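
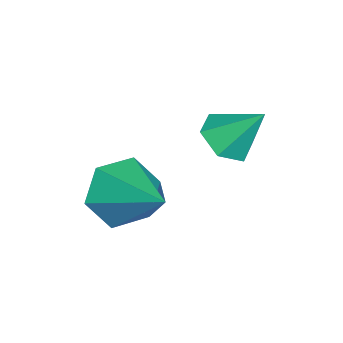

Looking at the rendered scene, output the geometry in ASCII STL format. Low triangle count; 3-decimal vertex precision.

solid 
facet normal -0.093 -0.634 -0.768
outer loop
vertex -2.922 -1.557 0.353
vertex -3.328 -2.073 0.828
vertex -3.729 -1.507 0.409
endloop
endfacet
facet normal 0.043 0.967 -0.250
outer loop
vertex -2.922 -1.557 0.353
vertex -3.729 -1.507 0.409
vertex -3.192 -1.127 1.972
endloop
endfacet
facet normal -0.092 -0.634 -0.768
outer loop
vertex -3.729 -1.507 0.409
vertex -3.328 -2.073 0.828
vertex -4.135 -2.023 0.883
endloop
endfacet
facet normal -0.740 0.667 0.092
outer loop
vertex -3.729 -1.507 0.409
vertex -4.135 -2.023 0.883
vertex -3.192 -1.127 1.972
endloop
endfacet
facet normal -0.092 -0.635 -0.767
outer loop
vertex -4.135 -2.023 0.883
vertex -3.328 -2.073 0.828
vertex -3.734 -2.588 1.303
endloop
endfacet
facet normal -0.743 -0.030 0.669
outer loop
vertex -4.135 -2.023 0.883
vertex -3.734 -2.588 1.303
vertex -3.192 -1.127 1.972
endloop
endfacet
facet normal -0.093 -0.635 -0.767
outer loop
vertex -3.734 -2.588 1.303
vertex -3.328 -2.073 0.828
vertex -2.928 -2.638 1.247
endloop
endfacet
facet normal 0.036 -0.427 0.903
outer loop
vertex -3.734 -2.588 1.303
vertex -2.928 -2.638 1.247
vertex -3.192 -1.127 1.972
endloop
endfacet
facet normal -0.091 -0.634 -0.768
outer loop
vertex -2.928 -2.638 1.247
vertex -3.328 -2.073 0.828
vertex -2.522 -2.122 0.773
endloop
endfacet
facet normal 0.817 -0.127 0.562
outer loop
vertex -2.928 -2.638 1.247
vertex -2.522 -2.122 0.773
vertex -3.192 -1.127 1.972
endloop
endfacet
facet normal -0.091 -0.635 -0.767
outer loop
vertex -2.522 -2.122 0.773
vertex -3.328 -2.073 0.828
vertex -2.922 -1.557 0.353
endloop
endfacet
facet normal 0.821 0.571 -0.015
outer loop
vertex -2.522 -2.122 0.773
vertex -2.922 -1.557 0.353
vertex -3.192 -1.127 1.972
endloop
endfacet
facet normal -0.608 -0.641 -0.468
outer loop
vertex -1.571 -4.501 -1.621
vertex -2.281 -4.396 -0.841
vertex -2.317 -3.75 -1.68
endloop
endfacet
facet normal 0.577 0.524 -0.626
outer loop
vertex -1.571 -4.501 -1.621
vertex -2.317 -3.75 -1.68
vertex -0.979 -3.024 0.161
endloop
endfacet
facet normal -0.608 -0.641 -0.468
outer loop
vertex -2.317 -3.75 -1.68
vertex -2.281 -4.396 -0.841
vertex -3.027 -3.645 -0.9
endloop
endfacet
facet normal -0.151 0.952 -0.266
outer loop
vertex -2.317 -3.75 -1.68
vertex -3.027 -3.645 -0.9
vertex -0.979 -3.024 0.161
endloop
endfacet
facet normal -0.608 -0.641 -0.468
outer loop
vertex -3.027 -3.645 -0.9
vertex -2.281 -4.396 -0.841
vertex -2.991 -4.292 -0.061
endloop
endfacet
facet normal -0.489 0.680 0.546
outer loop
vertex -3.027 -3.645 -0.9
vertex -2.991 -4.292 -0.061
vertex -0.979 -3.024 0.161
endloop
endfacet
facet normal -0.608 -0.641 -0.468
outer loop
vertex -2.991 -4.292 -0.061
vertex -2.281 -4.396 -0.841
vertex -2.245 -5.043 -0.001
endloop
endfacet
facet normal -0.098 -0.018 0.995
outer loop
vertex -2.991 -4.292 -0.061
vertex -2.245 -5.043 -0.001
vertex -0.979 -3.024 0.161
endloop
endfacet
facet normal -0.608 -0.641 -0.468
outer loop
vertex -2.245 -5.043 -0.001
vertex -2.281 -4.396 -0.841
vertex -1.535 -5.147 -0.781
endloop
endfacet
facet normal 0.631 -0.447 0.634
outer loop
vertex -2.245 -5.043 -0.001
vertex -1.535 -5.147 -0.781
vertex -0.979 -3.024 0.161
endloop
endfacet
facet normal -0.608 -0.642 -0.467
outer loop
vertex -1.535 -5.147 -0.781
vertex -2.281 -4.396 -0.841
vertex -1.571 -4.501 -1.621
endloop
endfacet
facet normal 0.969 -0.175 -0.176
outer loop
vertex -1.535 -5.147 -0.781
vertex -1.571 -4.501 -1.621
vertex -0.979 -3.024 0.161
endloop
endfacet

endsolid


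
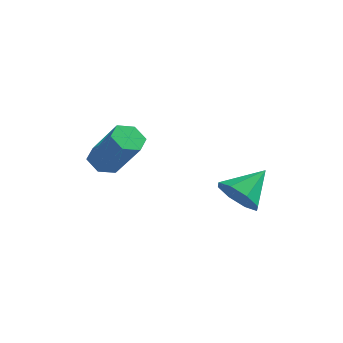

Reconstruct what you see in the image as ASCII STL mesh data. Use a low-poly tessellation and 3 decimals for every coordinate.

solid 
facet normal -0.385 -0.737 -0.556
outer loop
vertex 0.561 -2.266 -0.772
vertex 0.008 -2.383 -0.234
vertex 0.073 -1.937 -0.87
endloop
endfacet
facet normal 0.560 0.698 -0.446
outer loop
vertex 0.561 -2.266 -0.772
vertex 0.073 -1.937 -0.87
vertex 0.512 -1.417 0.494
endloop
endfacet
facet normal -0.384 -0.737 -0.556
outer loop
vertex 0.073 -1.937 -0.87
vertex 0.008 -2.383 -0.234
vertex -0.453 -1.87 -0.596
endloop
endfacet
facet normal -0.057 0.939 -0.339
outer loop
vertex 0.073 -1.937 -0.87
vertex -0.453 -1.87 -0.596
vertex 0.512 -1.417 0.494
endloop
endfacet
facet normal -0.384 -0.737 -0.556
outer loop
vertex -0.453 -1.87 -0.596
vertex 0.008 -2.383 -0.234
vertex -0.709 -2.103 -0.11
endloop
endfacet
facet normal -0.531 0.838 0.122
outer loop
vertex -0.453 -1.87 -0.596
vertex -0.709 -2.103 -0.11
vertex 0.512 -1.417 0.494
endloop
endfacet
facet normal -0.384 -0.738 -0.555
outer loop
vertex -0.709 -2.103 -0.11
vertex 0.008 -2.383 -0.234
vertex -0.544 -2.5 0.304
endloop
endfacet
facet normal -0.587 0.455 0.670
outer loop
vertex -0.709 -2.103 -0.11
vertex -0.544 -2.5 0.304
vertex 0.512 -1.417 0.494
endloop
endfacet
facet normal -0.385 -0.738 -0.555
outer loop
vertex -0.544 -2.5 0.304
vertex 0.008 -2.383 -0.234
vertex -0.056 -2.829 0.403
endloop
endfacet
facet normal -0.190 0.013 0.982
outer loop
vertex -0.544 -2.5 0.304
vertex -0.056 -2.829 0.403
vertex 0.512 -1.417 0.494
endloop
endfacet
facet normal -0.384 -0.738 -0.555
outer loop
vertex -0.056 -2.829 0.403
vertex 0.008 -2.383 -0.234
vertex 0.47 -2.897 0.129
endloop
endfacet
facet normal 0.426 -0.228 0.875
outer loop
vertex -0.056 -2.829 0.403
vertex 0.47 -2.897 0.129
vertex 0.512 -1.417 0.494
endloop
endfacet
facet normal -0.384 -0.737 -0.556
outer loop
vertex 0.47 -2.897 0.129
vertex 0.008 -2.383 -0.234
vertex 0.726 -2.663 -0.358
endloop
endfacet
facet normal 0.902 -0.127 0.413
outer loop
vertex 0.47 -2.897 0.129
vertex 0.726 -2.663 -0.358
vertex 0.512 -1.417 0.494
endloop
endfacet
facet normal -0.384 -0.738 -0.555
outer loop
vertex 0.726 -2.663 -0.358
vertex 0.008 -2.383 -0.234
vertex 0.561 -2.266 -0.772
endloop
endfacet
facet normal 0.957 0.257 -0.135
outer loop
vertex 0.726 -2.663 -0.358
vertex 0.561 -2.266 -0.772
vertex 0.512 -1.417 0.494
endloop
endfacet
facet normal -0.579 0.230 -0.782
outer loop
vertex -3.303 -3.15 0.938
vertex -3.682 -3.542 1.103
vertex -3.726 -3.007 1.293
endloop
endfacet
facet normal 0.339 0.940 0.025
outer loop
vertex -3.303 -3.15 0.938
vertex -3.726 -3.007 1.293
vertex -2.359 -3.525 2.212
endloop
endfacet
facet normal 0.340 0.940 0.025
outer loop
vertex -2.359 -3.525 2.212
vertex -3.726 -3.007 1.293
vertex -2.781 -3.382 2.567
endloop
endfacet
facet normal 0.579 -0.231 0.782
outer loop
vertex -2.359 -3.525 2.212
vertex -2.781 -3.382 2.567
vertex -2.738 -3.918 2.377
endloop
endfacet
facet normal -0.580 0.230 -0.782
outer loop
vertex -3.726 -3.007 1.293
vertex -3.682 -3.542 1.103
vertex -4.104 -3.399 1.458
endloop
endfacet
facet normal -0.472 0.687 0.552
outer loop
vertex -3.726 -3.007 1.293
vertex -4.104 -3.399 1.458
vertex -2.781 -3.382 2.567
endloop
endfacet
facet normal -0.472 0.687 0.552
outer loop
vertex -2.781 -3.382 2.567
vertex -4.104 -3.399 1.458
vertex -3.16 -3.775 2.732
endloop
endfacet
facet normal 0.579 -0.231 0.782
outer loop
vertex -2.781 -3.382 2.567
vertex -3.16 -3.775 2.732
vertex -2.738 -3.918 2.377
endloop
endfacet
facet normal -0.579 0.231 -0.782
outer loop
vertex -4.104 -3.399 1.458
vertex -3.682 -3.542 1.103
vertex -4.061 -3.935 1.268
endloop
endfacet
facet normal -0.812 -0.252 0.527
outer loop
vertex -4.104 -3.399 1.458
vertex -4.061 -3.935 1.268
vertex -3.16 -3.775 2.732
endloop
endfacet
facet normal -0.812 -0.252 0.527
outer loop
vertex -3.16 -3.775 2.732
vertex -4.061 -3.935 1.268
vertex -3.117 -4.31 2.542
endloop
endfacet
facet normal 0.579 -0.231 0.782
outer loop
vertex -3.16 -3.775 2.732
vertex -3.117 -4.31 2.542
vertex -2.738 -3.918 2.377
endloop
endfacet
facet normal -0.579 0.231 -0.782
outer loop
vertex -4.061 -3.935 1.268
vertex -3.682 -3.542 1.103
vertex -3.639 -4.078 0.913
endloop
endfacet
facet normal -0.340 -0.940 -0.025
outer loop
vertex -4.061 -3.935 1.268
vertex -3.639 -4.078 0.913
vertex -3.117 -4.31 2.542
endloop
endfacet
facet normal -0.339 -0.940 -0.025
outer loop
vertex -3.117 -4.31 2.542
vertex -3.639 -4.078 0.913
vertex -2.694 -4.453 2.187
endloop
endfacet
facet normal 0.579 -0.230 0.782
outer loop
vertex -3.117 -4.31 2.542
vertex -2.694 -4.453 2.187
vertex -2.738 -3.918 2.377
endloop
endfacet
facet normal -0.579 0.231 -0.782
outer loop
vertex -3.639 -4.078 0.913
vertex -3.682 -3.542 1.103
vertex -3.26 -3.685 0.748
endloop
endfacet
facet normal 0.472 -0.687 -0.552
outer loop
vertex -3.639 -4.078 0.913
vertex -3.26 -3.685 0.748
vertex -2.694 -4.453 2.187
endloop
endfacet
facet normal 0.472 -0.687 -0.552
outer loop
vertex -2.694 -4.453 2.187
vertex -3.26 -3.685 0.748
vertex -2.316 -4.061 2.022
endloop
endfacet
facet normal 0.580 -0.230 0.782
outer loop
vertex -2.694 -4.453 2.187
vertex -2.316 -4.061 2.022
vertex -2.738 -3.918 2.377
endloop
endfacet
facet normal -0.579 0.231 -0.782
outer loop
vertex -3.26 -3.685 0.748
vertex -3.682 -3.542 1.103
vertex -3.303 -3.15 0.938
endloop
endfacet
facet normal 0.812 0.252 -0.527
outer loop
vertex -3.26 -3.685 0.748
vertex -3.303 -3.15 0.938
vertex -2.316 -4.061 2.022
endloop
endfacet
facet normal 0.812 0.252 -0.527
outer loop
vertex -2.316 -4.061 2.022
vertex -3.303 -3.15 0.938
vertex -2.359 -3.525 2.212
endloop
endfacet
facet normal 0.579 -0.231 0.782
outer loop
vertex -2.316 -4.061 2.022
vertex -2.359 -3.525 2.212
vertex -2.738 -3.918 2.377
endloop
endfacet

endsolid


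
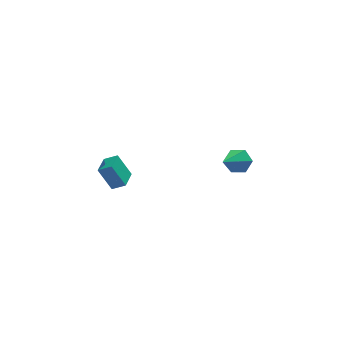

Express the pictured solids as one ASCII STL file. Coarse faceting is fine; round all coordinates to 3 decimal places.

solid 
facet normal 0.585 0.643 -0.495
outer loop
vertex 4.318 0.724 -3.479
vertex 3.899 0.559 -4.188
vertex 3.643 1.18 -3.684
endloop
endfacet
facet normal -0.090 0.295 0.951
outer loop
vertex 4.318 0.724 -3.479
vertex 3.643 1.18 -3.684
vertex 2.701 -0.759 -3.172
endloop
endfacet
facet normal 0.585 0.643 -0.495
outer loop
vertex 3.643 1.18 -3.684
vertex 3.899 0.559 -4.188
vertex 3.224 1.015 -4.393
endloop
endfacet
facet normal -0.798 0.483 0.360
outer loop
vertex 3.643 1.18 -3.684
vertex 3.224 1.015 -4.393
vertex 2.701 -0.759 -3.172
endloop
endfacet
facet normal 0.584 0.642 -0.496
outer loop
vertex 3.224 1.015 -4.393
vertex 3.899 0.559 -4.188
vertex 3.48 0.393 -4.897
endloop
endfacet
facet normal -0.904 -0.027 -0.426
outer loop
vertex 3.224 1.015 -4.393
vertex 3.48 0.393 -4.897
vertex 2.701 -0.759 -3.172
endloop
endfacet
facet normal 0.585 0.642 -0.496
outer loop
vertex 3.48 0.393 -4.897
vertex 3.899 0.559 -4.188
vertex 4.155 -0.063 -4.691
endloop
endfacet
facet normal -0.301 -0.725 -0.620
outer loop
vertex 3.48 0.393 -4.897
vertex 4.155 -0.063 -4.691
vertex 2.701 -0.759 -3.172
endloop
endfacet
facet normal 0.585 0.642 -0.496
outer loop
vertex 4.155 -0.063 -4.691
vertex 3.899 0.559 -4.188
vertex 4.574 0.103 -3.982
endloop
endfacet
facet normal 0.408 -0.913 -0.028
outer loop
vertex 4.155 -0.063 -4.691
vertex 4.574 0.103 -3.982
vertex 2.701 -0.759 -3.172
endloop
endfacet
facet normal 0.585 0.642 -0.495
outer loop
vertex 4.574 0.103 -3.982
vertex 3.899 0.559 -4.188
vertex 4.318 0.724 -3.479
endloop
endfacet
facet normal 0.513 -0.403 0.758
outer loop
vertex 4.574 0.103 -3.982
vertex 4.318 0.724 -3.479
vertex 2.701 -0.759 -3.172
endloop
endfacet
facet normal -0.794 0.378 -0.476
outer loop
vertex -4.173 -2.013 -1.853
vertex -3.636 -0.884 -1.853
vertex -3.524 -2.322 -3.182
endloop
endfacet
facet normal -0.430 -0.903 0.000
outer loop
vertex -2.864 -2.636 -2.787
vertex -4.173 -2.013 -1.853
vertex -3.524 -2.322 -3.182
endloop
endfacet
facet normal -0.794 0.378 -0.476
outer loop
vertex -3.524 -2.322 -3.182
vertex -3.636 -0.884 -1.853
vertex -2.987 -1.193 -3.182
endloop
endfacet
facet normal 0.429 -0.204 -0.880
outer loop
vertex -2.987 -1.193 -3.182
vertex -2.864 -2.636 -2.787
vertex -3.524 -2.322 -3.182
endloop
endfacet
facet normal -0.429 0.204 0.880
outer loop
vertex -4.173 -2.013 -1.853
vertex -2.976 -1.198 -1.458
vertex -3.636 -0.884 -1.853
endloop
endfacet
facet normal -0.430 -0.903 0.000
outer loop
vertex -3.513 -2.327 -1.458
vertex -4.173 -2.013 -1.853
vertex -2.864 -2.636 -2.787
endloop
endfacet
facet normal -0.429 0.204 0.880
outer loop
vertex -3.513 -2.327 -1.458
vertex -2.976 -1.198 -1.458
vertex -4.173 -2.013 -1.853
endloop
endfacet
facet normal 0.430 0.903 -0.000
outer loop
vertex -3.636 -0.884 -1.853
vertex -2.976 -1.198 -1.458
vertex -2.987 -1.193 -3.182
endloop
endfacet
facet normal 0.429 -0.204 -0.880
outer loop
vertex -2.327 -1.507 -2.787
vertex -2.864 -2.636 -2.787
vertex -2.987 -1.193 -3.182
endloop
endfacet
facet normal 0.430 0.903 -0.000
outer loop
vertex -2.987 -1.193 -3.182
vertex -2.976 -1.198 -1.458
vertex -2.327 -1.507 -2.787
endloop
endfacet
facet normal 0.794 -0.378 0.476
outer loop
vertex -2.327 -1.507 -2.787
vertex -3.513 -2.327 -1.458
vertex -2.864 -2.636 -2.787
endloop
endfacet
facet normal 0.794 -0.378 0.476
outer loop
vertex -2.976 -1.198 -1.458
vertex -3.513 -2.327 -1.458
vertex -2.327 -1.507 -2.787
endloop
endfacet

endsolid


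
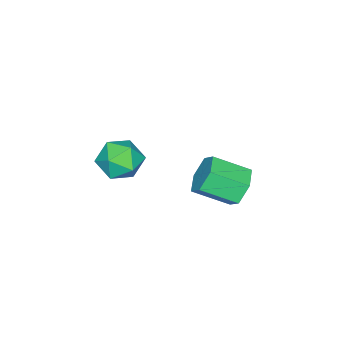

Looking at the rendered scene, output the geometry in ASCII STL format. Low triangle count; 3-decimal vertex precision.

solid 
facet normal -0.622 0.553 -0.554
outer loop
vertex 3.556 -1.232 -1.631
vertex 2.778 -1.862 -1.386
vertex 2.982 -1.042 -0.796
endloop
endfacet
facet normal -0.096 0.954 -0.283
outer loop
vertex 3.556 -1.232 -1.631
vertex 2.982 -1.042 -0.796
vertex 4.006 -0.927 -0.755
endloop
endfacet
facet normal 0.525 0.683 -0.508
outer loop
vertex 3.556 -1.232 -1.631
vertex 4.006 -0.927 -0.755
vertex 4.433 -1.675 -1.32
endloop
endfacet
facet normal 0.383 0.116 -0.916
outer loop
vertex 3.556 -1.232 -1.631
vertex 4.433 -1.675 -1.32
vertex 3.675 -2.253 -1.71
endloop
endfacet
facet normal -0.326 0.035 -0.945
outer loop
vertex 3.556 -1.232 -1.631
vertex 3.675 -2.253 -1.71
vertex 2.778 -1.862 -1.386
endloop
endfacet
facet normal -0.118 0.896 0.427
outer loop
vertex 4.006 -0.927 -0.755
vertex 2.982 -1.042 -0.796
vertex 3.505 -1.367 0.03
endloop
endfacet
facet normal -0.969 0.248 -0.009
outer loop
vertex 2.982 -1.042 -0.796
vertex 2.778 -1.862 -1.386
vertex 2.747 -1.945 -0.36
endloop
endfacet
facet normal -0.489 -0.590 -0.643
outer loop
vertex 2.778 -1.862 -1.386
vertex 3.675 -2.253 -1.71
vertex 3.174 -2.693 -0.925
endloop
endfacet
facet normal 0.658 -0.459 -0.597
outer loop
vertex 3.675 -2.253 -1.71
vertex 4.433 -1.675 -1.32
vertex 4.198 -2.578 -0.884
endloop
endfacet
facet normal 0.887 0.458 0.064
outer loop
vertex 4.433 -1.675 -1.32
vertex 4.006 -0.927 -0.755
vertex 4.402 -1.758 -0.294
endloop
endfacet
facet normal -0.383 -0.116 0.916
outer loop
vertex 3.624 -2.388 -0.049
vertex 3.505 -1.367 0.03
vertex 2.747 -1.945 -0.36
endloop
endfacet
facet normal -0.525 -0.683 0.508
outer loop
vertex 3.624 -2.388 -0.049
vertex 2.747 -1.945 -0.36
vertex 3.174 -2.693 -0.925
endloop
endfacet
facet normal 0.096 -0.954 0.283
outer loop
vertex 3.624 -2.388 -0.049
vertex 3.174 -2.693 -0.925
vertex 4.198 -2.578 -0.884
endloop
endfacet
facet normal 0.622 -0.553 0.554
outer loop
vertex 3.624 -2.388 -0.049
vertex 4.198 -2.578 -0.884
vertex 4.402 -1.758 -0.294
endloop
endfacet
facet normal 0.326 -0.035 0.945
outer loop
vertex 3.624 -2.388 -0.049
vertex 4.402 -1.758 -0.294
vertex 3.505 -1.367 0.03
endloop
endfacet
facet normal -0.658 0.459 0.597
outer loop
vertex 2.747 -1.945 -0.36
vertex 3.505 -1.367 0.03
vertex 2.982 -1.042 -0.796
endloop
endfacet
facet normal -0.887 -0.458 -0.064
outer loop
vertex 3.174 -2.693 -0.925
vertex 2.747 -1.945 -0.36
vertex 2.778 -1.862 -1.386
endloop
endfacet
facet normal 0.118 -0.896 -0.427
outer loop
vertex 4.198 -2.578 -0.884
vertex 3.174 -2.693 -0.925
vertex 3.675 -2.253 -1.71
endloop
endfacet
facet normal 0.969 -0.248 0.009
outer loop
vertex 4.402 -1.758 -0.294
vertex 4.198 -2.578 -0.884
vertex 4.433 -1.675 -1.32
endloop
endfacet
facet normal 0.489 0.590 0.643
outer loop
vertex 3.505 -1.367 0.03
vertex 4.402 -1.758 -0.294
vertex 4.006 -0.927 -0.755
endloop
endfacet
facet normal -0.467 0.758 -0.455
outer loop
vertex 3.135 2.865 -1.53
vertex 2.66 3.028 -0.771
vertex 3.46 3.441 -0.904
endloop
endfacet
facet normal 0.809 0.158 -0.566
outer loop
vertex 3.135 2.865 -1.53
vertex 3.46 3.441 -0.904
vertex 3.896 1.629 -0.788
endloop
endfacet
facet normal 0.810 0.159 -0.565
outer loop
vertex 3.896 1.629 -0.788
vertex 3.46 3.441 -0.904
vertex 4.22 2.204 -0.162
endloop
endfacet
facet normal 0.466 -0.758 0.455
outer loop
vertex 3.896 1.629 -0.788
vertex 4.22 2.204 -0.162
vertex 3.42 1.792 -0.029
endloop
endfacet
facet normal -0.467 0.759 -0.454
outer loop
vertex 3.46 3.441 -0.904
vertex 2.66 3.028 -0.771
vertex 2.985 3.603 -0.145
endloop
endfacet
facet normal 0.714 0.626 0.313
outer loop
vertex 3.46 3.441 -0.904
vertex 2.985 3.603 -0.145
vertex 4.22 2.204 -0.162
endloop
endfacet
facet normal 0.714 0.627 0.312
outer loop
vertex 4.22 2.204 -0.162
vertex 2.985 3.603 -0.145
vertex 3.745 2.367 0.597
endloop
endfacet
facet normal 0.466 -0.759 0.455
outer loop
vertex 4.22 2.204 -0.162
vertex 3.745 2.367 0.597
vertex 3.42 1.792 -0.029
endloop
endfacet
facet normal -0.466 0.759 -0.455
outer loop
vertex 2.985 3.603 -0.145
vertex 2.66 3.028 -0.771
vertex 2.184 3.191 -0.012
endloop
endfacet
facet normal -0.095 0.469 0.878
outer loop
vertex 2.985 3.603 -0.145
vertex 2.184 3.191 -0.012
vertex 3.745 2.367 0.597
endloop
endfacet
facet normal -0.095 0.469 0.878
outer loop
vertex 3.745 2.367 0.597
vertex 2.184 3.191 -0.012
vertex 2.945 1.955 0.73
endloop
endfacet
facet normal 0.466 -0.759 0.455
outer loop
vertex 3.745 2.367 0.597
vertex 2.945 1.955 0.73
vertex 3.42 1.792 -0.029
endloop
endfacet
facet normal -0.466 0.758 -0.455
outer loop
vertex 2.184 3.191 -0.012
vertex 2.66 3.028 -0.771
vertex 1.86 2.616 -0.638
endloop
endfacet
facet normal -0.809 -0.159 0.565
outer loop
vertex 2.184 3.191 -0.012
vertex 1.86 2.616 -0.638
vertex 2.945 1.955 0.73
endloop
endfacet
facet normal -0.809 -0.158 0.566
outer loop
vertex 2.945 1.955 0.73
vertex 1.86 2.616 -0.638
vertex 2.62 1.379 0.104
endloop
endfacet
facet normal 0.467 -0.758 0.455
outer loop
vertex 2.945 1.955 0.73
vertex 2.62 1.379 0.104
vertex 3.42 1.792 -0.029
endloop
endfacet
facet normal -0.466 0.759 -0.455
outer loop
vertex 1.86 2.616 -0.638
vertex 2.66 3.028 -0.771
vertex 2.335 2.453 -1.397
endloop
endfacet
facet normal -0.714 -0.626 -0.312
outer loop
vertex 1.86 2.616 -0.638
vertex 2.335 2.453 -1.397
vertex 2.62 1.379 0.104
endloop
endfacet
facet normal -0.714 -0.627 -0.313
outer loop
vertex 2.62 1.379 0.104
vertex 2.335 2.453 -1.397
vertex 3.095 1.217 -0.655
endloop
endfacet
facet normal 0.467 -0.759 0.454
outer loop
vertex 2.62 1.379 0.104
vertex 3.095 1.217 -0.655
vertex 3.42 1.792 -0.029
endloop
endfacet
facet normal -0.466 0.759 -0.455
outer loop
vertex 2.335 2.453 -1.397
vertex 2.66 3.028 -0.771
vertex 3.135 2.865 -1.53
endloop
endfacet
facet normal 0.095 -0.469 -0.878
outer loop
vertex 2.335 2.453 -1.397
vertex 3.135 2.865 -1.53
vertex 3.095 1.217 -0.655
endloop
endfacet
facet normal 0.095 -0.469 -0.878
outer loop
vertex 3.095 1.217 -0.655
vertex 3.135 2.865 -1.53
vertex 3.896 1.629 -0.788
endloop
endfacet
facet normal 0.466 -0.759 0.455
outer loop
vertex 3.095 1.217 -0.655
vertex 3.896 1.629 -0.788
vertex 3.42 1.792 -0.029
endloop
endfacet

endsolid


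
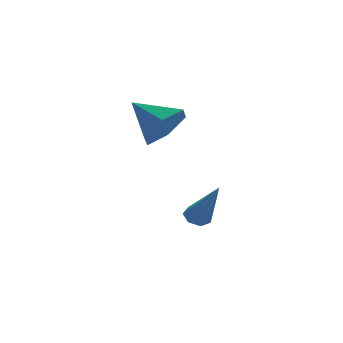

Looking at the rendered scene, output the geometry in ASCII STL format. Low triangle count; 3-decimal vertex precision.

solid 
facet normal -0.086 0.565 -0.820
outer loop
vertex 0.181 -3.411 -3.771
vertex -0.162 -3.096 -3.518
vertex 0.365 -3.055 -3.545
endloop
endfacet
facet normal 0.909 -0.402 -0.107
outer loop
vertex 0.181 -3.411 -3.771
vertex 0.365 -3.055 -3.545
vertex 0.022 -4.304 -1.762
endloop
endfacet
facet normal -0.086 0.565 -0.821
outer loop
vertex 0.365 -3.055 -3.545
vertex -0.162 -3.096 -3.518
vertex 0.152 -2.73 -3.299
endloop
endfacet
facet normal 0.880 0.293 0.375
outer loop
vertex 0.365 -3.055 -3.545
vertex 0.152 -2.73 -3.299
vertex 0.022 -4.304 -1.762
endloop
endfacet
facet normal -0.085 0.564 -0.821
outer loop
vertex 0.152 -2.73 -3.299
vertex -0.162 -3.096 -3.518
vertex -0.298 -2.68 -3.218
endloop
endfacet
facet normal 0.203 0.676 0.709
outer loop
vertex 0.152 -2.73 -3.299
vertex -0.298 -2.68 -3.218
vertex 0.022 -4.304 -1.762
endloop
endfacet
facet normal -0.086 0.564 -0.821
outer loop
vertex -0.298 -2.68 -3.218
vertex -0.162 -3.096 -3.518
vertex -0.646 -2.944 -3.363
endloop
endfacet
facet normal -0.614 0.456 0.644
outer loop
vertex -0.298 -2.68 -3.218
vertex -0.646 -2.944 -3.363
vertex 0.022 -4.304 -1.762
endloop
endfacet
facet normal -0.085 0.565 -0.821
outer loop
vertex -0.646 -2.944 -3.363
vertex -0.162 -3.096 -3.518
vertex -0.63 -3.322 -3.625
endloop
endfacet
facet normal -0.953 -0.199 0.229
outer loop
vertex -0.646 -2.944 -3.363
vertex -0.63 -3.322 -3.625
vertex 0.022 -4.304 -1.762
endloop
endfacet
facet normal -0.085 0.564 -0.821
outer loop
vertex -0.63 -3.322 -3.625
vertex -0.162 -3.096 -3.518
vertex -0.262 -3.53 -3.806
endloop
endfacet
facet normal -0.561 -0.797 -0.224
outer loop
vertex -0.63 -3.322 -3.625
vertex -0.262 -3.53 -3.806
vertex 0.022 -4.304 -1.762
endloop
endfacet
facet normal -0.087 0.565 -0.821
outer loop
vertex -0.262 -3.53 -3.806
vertex -0.162 -3.096 -3.518
vertex 0.181 -3.411 -3.771
endloop
endfacet
facet normal 0.268 -0.888 -0.374
outer loop
vertex -0.262 -3.53 -3.806
vertex 0.181 -3.411 -3.771
vertex 0.022 -4.304 -1.762
endloop
endfacet
facet normal 0.401 -0.742 -0.538
outer loop
vertex -1.009 -3.684 1.779
vertex -1.503 -3.344 0.941
vertex -0.56 -2.993 1.161
endloop
endfacet
facet normal 0.514 0.361 0.778
outer loop
vertex -1.009 -3.684 1.779
vertex -0.56 -2.993 1.161
vertex -2.157 -2.136 1.819
endloop
endfacet
facet normal 0.401 -0.741 -0.538
outer loop
vertex -0.56 -2.993 1.161
vertex -1.503 -3.344 0.941
vertex -1.054 -2.653 0.324
endloop
endfacet
facet normal 0.492 0.868 0.063
outer loop
vertex -0.56 -2.993 1.161
vertex -1.054 -2.653 0.324
vertex -2.157 -2.136 1.819
endloop
endfacet
facet normal 0.401 -0.741 -0.538
outer loop
vertex -1.054 -2.653 0.324
vertex -1.503 -3.344 0.941
vertex -1.997 -3.004 0.104
endloop
endfacet
facet normal -0.215 0.863 -0.457
outer loop
vertex -1.054 -2.653 0.324
vertex -1.997 -3.004 0.104
vertex -2.157 -2.136 1.819
endloop
endfacet
facet normal 0.401 -0.742 -0.538
outer loop
vertex -1.997 -3.004 0.104
vertex -1.503 -3.344 0.941
vertex -2.446 -3.695 0.722
endloop
endfacet
facet normal -0.899 0.351 -0.261
outer loop
vertex -1.997 -3.004 0.104
vertex -2.446 -3.695 0.722
vertex -2.157 -2.136 1.819
endloop
endfacet
facet normal 0.401 -0.742 -0.538
outer loop
vertex -2.446 -3.695 0.722
vertex -1.503 -3.344 0.941
vertex -1.952 -4.035 1.559
endloop
endfacet
facet normal -0.877 -0.157 0.454
outer loop
vertex -2.446 -3.695 0.722
vertex -1.952 -4.035 1.559
vertex -2.157 -2.136 1.819
endloop
endfacet
facet normal 0.401 -0.742 -0.538
outer loop
vertex -1.952 -4.035 1.559
vertex -1.503 -3.344 0.941
vertex -1.009 -3.684 1.779
endloop
endfacet
facet normal -0.171 -0.152 0.974
outer loop
vertex -1.952 -4.035 1.559
vertex -1.009 -3.684 1.779
vertex -2.157 -2.136 1.819
endloop
endfacet

endsolid


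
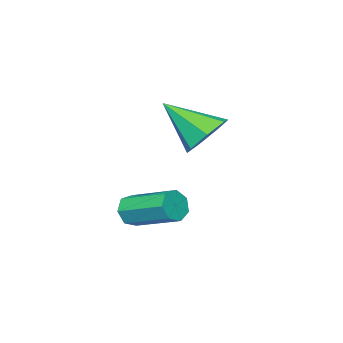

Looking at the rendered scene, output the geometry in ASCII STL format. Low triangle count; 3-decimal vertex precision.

solid 
facet normal -0.285 0.722 -0.631
outer loop
vertex -0.453 -0.748 1.274
vertex -0.935 -0.302 2.002
vertex -0.004 -0.18 1.721
endloop
endfacet
facet normal 0.847 -0.460 -0.267
outer loop
vertex -0.453 -0.748 1.274
vertex -0.004 -0.18 1.721
vertex -0.365 -1.738 3.258
endloop
endfacet
facet normal -0.285 0.721 -0.631
outer loop
vertex -0.004 -0.18 1.721
vertex -0.935 -0.302 2.002
vertex -0.256 0.296 2.379
endloop
endfacet
facet normal 0.949 0.081 0.305
outer loop
vertex -0.004 -0.18 1.721
vertex -0.256 0.296 2.379
vertex -0.365 -1.738 3.258
endloop
endfacet
facet normal -0.285 0.722 -0.631
outer loop
vertex -0.256 0.296 2.379
vertex -0.935 -0.302 2.002
vertex -1.019 0.321 2.753
endloop
endfacet
facet normal 0.423 0.340 0.840
outer loop
vertex -0.256 0.296 2.379
vertex -1.019 0.321 2.753
vertex -0.365 -1.738 3.258
endloop
endfacet
facet normal -0.286 0.722 -0.631
outer loop
vertex -1.019 0.321 2.753
vertex -0.935 -0.302 2.002
vertex -1.719 -0.123 2.562
endloop
endfacet
facet normal -0.333 0.123 0.935
outer loop
vertex -1.019 0.321 2.753
vertex -1.719 -0.123 2.562
vertex -0.365 -1.738 3.258
endloop
endfacet
facet normal -0.287 0.720 -0.632
outer loop
vertex -1.719 -0.123 2.562
vertex -0.935 -0.302 2.002
vertex -1.828 -0.703 1.95
endloop
endfacet
facet normal -0.752 -0.407 0.519
outer loop
vertex -1.719 -0.123 2.562
vertex -1.828 -0.703 1.95
vertex -0.365 -1.738 3.258
endloop
endfacet
facet normal -0.287 0.721 -0.631
outer loop
vertex -1.828 -0.703 1.95
vertex -0.935 -0.302 2.002
vertex -1.264 -0.981 1.376
endloop
endfacet
facet normal -0.517 -0.851 -0.095
outer loop
vertex -1.828 -0.703 1.95
vertex -1.264 -0.981 1.376
vertex -0.365 -1.738 3.258
endloop
endfacet
facet normal -0.286 0.721 -0.631
outer loop
vertex -1.264 -0.981 1.376
vertex -0.935 -0.302 2.002
vertex -0.453 -0.748 1.274
endloop
endfacet
facet normal 0.195 -0.874 -0.445
outer loop
vertex -1.264 -0.981 1.376
vertex -0.453 -0.748 1.274
vertex -0.365 -1.738 3.258
endloop
endfacet
facet normal 0.093 -0.931 -0.352
outer loop
vertex 0.663 -2.644 -0.975
vertex 0.382 -2.458 -1.542
vertex 1.022 -2.455 -1.38
endloop
endfacet
facet normal 0.774 -0.153 0.614
outer loop
vertex 0.663 -2.644 -0.975
vertex 1.022 -2.455 -1.38
vertex 0.479 -0.827 -0.29
endloop
endfacet
facet normal 0.774 -0.153 0.614
outer loop
vertex 0.479 -0.827 -0.29
vertex 1.022 -2.455 -1.38
vertex 0.838 -0.638 -0.695
endloop
endfacet
facet normal -0.095 0.932 0.351
outer loop
vertex 0.479 -0.827 -0.29
vertex 0.838 -0.638 -0.695
vertex 0.198 -0.642 -0.858
endloop
endfacet
facet normal 0.094 -0.931 -0.352
outer loop
vertex 1.022 -2.455 -1.38
vertex 0.382 -2.458 -1.542
vertex 0.898 -2.268 -1.907
endloop
endfacet
facet normal 0.972 0.163 -0.171
outer loop
vertex 1.022 -2.455 -1.38
vertex 0.898 -2.268 -1.907
vertex 0.838 -0.638 -0.695
endloop
endfacet
facet normal 0.972 0.163 -0.171
outer loop
vertex 0.838 -0.638 -0.695
vertex 0.898 -2.268 -1.907
vertex 0.714 -0.452 -1.222
endloop
endfacet
facet normal -0.095 0.931 0.351
outer loop
vertex 0.838 -0.638 -0.695
vertex 0.714 -0.452 -1.222
vertex 0.198 -0.642 -0.858
endloop
endfacet
facet normal 0.095 -0.932 -0.351
outer loop
vertex 0.898 -2.268 -1.907
vertex 0.382 -2.458 -1.542
vertex 0.386 -2.225 -2.16
endloop
endfacet
facet normal 0.438 0.356 -0.826
outer loop
vertex 0.898 -2.268 -1.907
vertex 0.386 -2.225 -2.16
vertex 0.714 -0.452 -1.222
endloop
endfacet
facet normal 0.438 0.356 -0.826
outer loop
vertex 0.714 -0.452 -1.222
vertex 0.386 -2.225 -2.16
vertex 0.202 -0.409 -1.475
endloop
endfacet
facet normal -0.095 0.931 0.351
outer loop
vertex 0.714 -0.452 -1.222
vertex 0.202 -0.409 -1.475
vertex 0.198 -0.642 -0.858
endloop
endfacet
facet normal 0.094 -0.932 -0.351
outer loop
vertex 0.386 -2.225 -2.16
vertex 0.382 -2.458 -1.542
vertex -0.129 -2.357 -1.948
endloop
endfacet
facet normal -0.426 0.281 -0.860
outer loop
vertex 0.386 -2.225 -2.16
vertex -0.129 -2.357 -1.948
vertex 0.202 -0.409 -1.475
endloop
endfacet
facet normal -0.426 0.281 -0.860
outer loop
vertex 0.202 -0.409 -1.475
vertex -0.129 -2.357 -1.948
vertex -0.313 -0.541 -1.263
endloop
endfacet
facet normal -0.094 0.932 0.351
outer loop
vertex 0.202 -0.409 -1.475
vertex -0.313 -0.541 -1.263
vertex 0.198 -0.642 -0.858
endloop
endfacet
facet normal 0.094 -0.932 -0.350
outer loop
vertex -0.129 -2.357 -1.948
vertex 0.382 -2.458 -1.542
vertex -0.259 -2.565 -1.43
endloop
endfacet
facet normal -0.969 -0.006 -0.246
outer loop
vertex -0.129 -2.357 -1.948
vertex -0.259 -2.565 -1.43
vertex -0.313 -0.541 -1.263
endloop
endfacet
facet normal -0.969 -0.005 -0.247
outer loop
vertex -0.313 -0.541 -1.263
vertex -0.259 -2.565 -1.43
vertex -0.444 -0.749 -0.745
endloop
endfacet
facet normal -0.094 0.932 0.351
outer loop
vertex -0.313 -0.541 -1.263
vertex -0.444 -0.749 -0.745
vertex 0.198 -0.642 -0.858
endloop
endfacet
facet normal 0.094 -0.931 -0.352
outer loop
vertex -0.259 -2.565 -1.43
vertex 0.382 -2.458 -1.542
vertex 0.093 -2.693 -0.997
endloop
endfacet
facet normal -0.783 -0.288 0.551
outer loop
vertex -0.259 -2.565 -1.43
vertex 0.093 -2.693 -0.997
vertex -0.444 -0.749 -0.745
endloop
endfacet
facet normal -0.782 -0.288 0.553
outer loop
vertex -0.444 -0.749 -0.745
vertex 0.093 -2.693 -0.997
vertex -0.091 -0.877 -0.313
endloop
endfacet
facet normal -0.093 0.931 0.352
outer loop
vertex -0.444 -0.749 -0.745
vertex -0.091 -0.877 -0.313
vertex 0.198 -0.642 -0.858
endloop
endfacet
facet normal 0.094 -0.931 -0.352
outer loop
vertex 0.093 -2.693 -0.997
vertex 0.382 -2.458 -1.542
vertex 0.663 -2.644 -0.975
endloop
endfacet
facet normal -0.006 -0.353 0.936
outer loop
vertex 0.093 -2.693 -0.997
vertex 0.663 -2.644 -0.975
vertex -0.091 -0.877 -0.313
endloop
endfacet
facet normal -0.007 -0.353 0.935
outer loop
vertex -0.091 -0.877 -0.313
vertex 0.663 -2.644 -0.975
vertex 0.479 -0.827 -0.29
endloop
endfacet
facet normal -0.096 0.932 0.351
outer loop
vertex -0.091 -0.877 -0.313
vertex 0.479 -0.827 -0.29
vertex 0.198 -0.642 -0.858
endloop
endfacet

endsolid


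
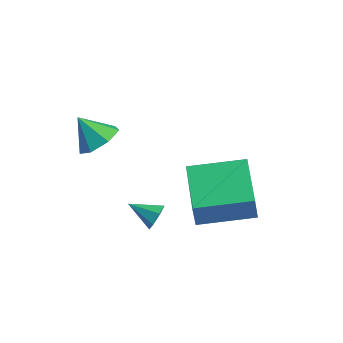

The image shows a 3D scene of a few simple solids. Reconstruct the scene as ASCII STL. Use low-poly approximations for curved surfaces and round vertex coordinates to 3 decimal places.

solid 
facet normal -0.561 -0.819 -0.120
outer loop
vertex 3.34 0.299 1.733
vertex 1.76 1.344 1.98
vertex 3.298 0.475 0.729
endloop
endfacet
facet normal 0.827 -0.547 -0.130
outer loop
vertex 4.38 2.056 0.96
vertex 3.34 0.299 1.733
vertex 3.298 0.475 0.729
endloop
endfacet
facet normal -0.560 -0.820 -0.119
outer loop
vertex 3.298 0.475 0.729
vertex 1.76 1.344 1.98
vertex 1.718 1.519 0.976
endloop
endfacet
facet normal -0.041 0.172 -0.984
outer loop
vertex 1.718 1.519 0.976
vertex 4.38 2.056 0.96
vertex 3.298 0.475 0.729
endloop
endfacet
facet normal 0.040 -0.172 0.984
outer loop
vertex 3.34 0.299 1.733
vertex 2.842 2.925 2.211
vertex 1.76 1.344 1.98
endloop
endfacet
facet normal 0.827 -0.547 -0.130
outer loop
vertex 4.422 1.881 1.964
vertex 3.34 0.299 1.733
vertex 4.38 2.056 0.96
endloop
endfacet
facet normal 0.041 -0.171 0.984
outer loop
vertex 4.422 1.881 1.964
vertex 2.842 2.925 2.211
vertex 3.34 0.299 1.733
endloop
endfacet
facet normal -0.827 0.547 0.130
outer loop
vertex 1.76 1.344 1.98
vertex 2.842 2.925 2.211
vertex 1.718 1.519 0.976
endloop
endfacet
facet normal -0.040 0.171 -0.984
outer loop
vertex 2.8 3.101 1.207
vertex 4.38 2.056 0.96
vertex 1.718 1.519 0.976
endloop
endfacet
facet normal -0.827 0.547 0.130
outer loop
vertex 1.718 1.519 0.976
vertex 2.842 2.925 2.211
vertex 2.8 3.101 1.207
endloop
endfacet
facet normal 0.561 0.819 0.119
outer loop
vertex 2.8 3.101 1.207
vertex 4.422 1.881 1.964
vertex 4.38 2.056 0.96
endloop
endfacet
facet normal 0.560 0.820 0.120
outer loop
vertex 2.842 2.925 2.211
vertex 4.422 1.881 1.964
vertex 2.8 3.101 1.207
endloop
endfacet
facet normal 0.778 0.501 -0.378
outer loop
vertex 2.75 -0.489 1.49
vertex 2.493 -0.407 1.07
vertex 2.513 -0.126 1.483
endloop
endfacet
facet normal -0.036 -0.005 0.999
outer loop
vertex 2.75 -0.489 1.49
vertex 2.513 -0.126 1.483
vertex 1.707 -0.913 1.45
endloop
endfacet
facet normal 0.778 0.501 -0.379
outer loop
vertex 2.513 -0.126 1.483
vertex 2.493 -0.407 1.07
vertex 2.26 0.026 1.164
endloop
endfacet
facet normal -0.533 0.518 0.669
outer loop
vertex 2.513 -0.126 1.483
vertex 2.26 0.026 1.164
vertex 1.707 -0.913 1.45
endloop
endfacet
facet normal 0.779 0.501 -0.377
outer loop
vertex 2.26 0.026 1.164
vertex 2.493 -0.407 1.07
vertex 2.183 -0.148 0.774
endloop
endfacet
facet normal -0.867 0.496 -0.050
outer loop
vertex 2.26 0.026 1.164
vertex 2.183 -0.148 0.774
vertex 1.707 -0.913 1.45
endloop
endfacet
facet normal 0.779 0.501 -0.377
outer loop
vertex 2.183 -0.148 0.774
vertex 2.493 -0.407 1.07
vertex 2.339 -0.516 0.607
endloop
endfacet
facet normal -0.787 -0.054 -0.615
outer loop
vertex 2.183 -0.148 0.774
vertex 2.339 -0.516 0.607
vertex 1.707 -0.913 1.45
endloop
endfacet
facet normal 0.778 0.503 -0.377
outer loop
vertex 2.339 -0.516 0.607
vertex 2.493 -0.407 1.07
vertex 2.611 -0.802 0.787
endloop
endfacet
facet normal -0.354 -0.716 -0.602
outer loop
vertex 2.339 -0.516 0.607
vertex 2.611 -0.802 0.787
vertex 1.707 -0.913 1.45
endloop
endfacet
facet normal 0.778 0.502 -0.377
outer loop
vertex 2.611 -0.802 0.787
vertex 2.493 -0.407 1.07
vertex 2.794 -0.79 1.181
endloop
endfacet
facet normal 0.108 -0.994 -0.020
outer loop
vertex 2.611 -0.802 0.787
vertex 2.794 -0.79 1.181
vertex 1.707 -0.913 1.45
endloop
endfacet
facet normal 0.778 0.502 -0.378
outer loop
vertex 2.794 -0.79 1.181
vertex 2.493 -0.407 1.07
vertex 2.75 -0.489 1.49
endloop
endfacet
facet normal 0.248 -0.676 0.694
outer loop
vertex 2.794 -0.79 1.181
vertex 2.75 -0.489 1.49
vertex 1.707 -0.913 1.45
endloop
endfacet
facet normal 0.609 0.273 -0.745
outer loop
vertex 0.255 -0.105 3.603
vertex -0.096 -0.616 3.129
vertex -0.275 0.132 3.257
endloop
endfacet
facet normal -0.218 0.617 0.756
outer loop
vertex 0.255 -0.105 3.603
vertex -0.275 0.132 3.257
vertex -0.784 -0.924 3.971
endloop
endfacet
facet normal 0.609 0.273 -0.745
outer loop
vertex -0.275 0.132 3.257
vertex -0.096 -0.616 3.129
vertex -0.671 -0.193 2.814
endloop
endfacet
facet normal -0.777 0.564 0.280
outer loop
vertex -0.275 0.132 3.257
vertex -0.671 -0.193 2.814
vertex -0.784 -0.924 3.971
endloop
endfacet
facet normal 0.609 0.272 -0.745
outer loop
vertex -0.671 -0.193 2.814
vertex -0.096 -0.616 3.129
vertex -0.634 -0.837 2.609
endloop
endfacet
facet normal -0.994 -0.022 -0.111
outer loop
vertex -0.671 -0.193 2.814
vertex -0.634 -0.837 2.609
vertex -0.784 -0.924 3.971
endloop
endfacet
facet normal 0.608 0.274 -0.745
outer loop
vertex -0.634 -0.837 2.609
vertex -0.096 -0.616 3.129
vertex -0.191 -1.314 2.795
endloop
endfacet
facet normal -0.703 -0.701 -0.122
outer loop
vertex -0.634 -0.837 2.609
vertex -0.191 -1.314 2.795
vertex -0.784 -0.924 3.971
endloop
endfacet
facet normal 0.609 0.273 -0.745
outer loop
vertex -0.191 -1.314 2.795
vertex -0.096 -0.616 3.129
vertex 0.323 -1.266 3.233
endloop
endfacet
facet normal -0.127 -0.959 0.254
outer loop
vertex -0.191 -1.314 2.795
vertex 0.323 -1.266 3.233
vertex -0.784 -0.924 3.971
endloop
endfacet
facet normal 0.609 0.273 -0.745
outer loop
vertex 0.323 -1.266 3.233
vertex -0.096 -0.616 3.129
vertex 0.521 -0.728 3.592
endloop
endfacet
facet normal 0.305 -0.604 0.737
outer loop
vertex 0.323 -1.266 3.233
vertex 0.521 -0.728 3.592
vertex -0.784 -0.924 3.971
endloop
endfacet
facet normal 0.609 0.273 -0.745
outer loop
vertex 0.521 -0.728 3.592
vertex -0.096 -0.616 3.129
vertex 0.255 -0.105 3.603
endloop
endfacet
facet normal 0.264 0.096 0.960
outer loop
vertex 0.521 -0.728 3.592
vertex 0.255 -0.105 3.603
vertex -0.784 -0.924 3.971
endloop
endfacet

endsolid


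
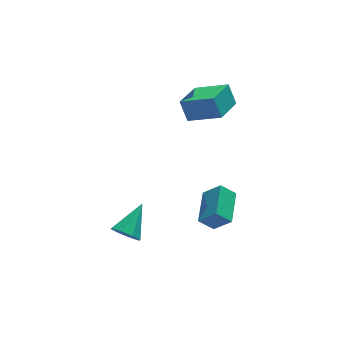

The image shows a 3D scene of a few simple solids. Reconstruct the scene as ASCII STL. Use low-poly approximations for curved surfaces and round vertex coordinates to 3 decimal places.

solid 
facet normal -0.702 0.563 -0.435
outer loop
vertex -0.749 1.07 4.232
vertex 0.41 2.202 3.827
vertex -0.567 0.527 3.235
endloop
endfacet
facet normal -0.694 -0.678 0.242
outer loop
vertex 0.69 -0.482 4.013
vertex -0.749 1.07 4.232
vertex -0.567 0.527 3.235
endloop
endfacet
facet normal -0.703 0.563 -0.435
outer loop
vertex -0.567 0.527 3.235
vertex 0.41 2.202 3.827
vertex 0.592 1.659 2.829
endloop
endfacet
facet normal 0.158 -0.472 -0.867
outer loop
vertex 0.592 1.659 2.829
vertex 0.69 -0.482 4.013
vertex -0.567 0.527 3.235
endloop
endfacet
facet normal -0.158 0.472 0.867
outer loop
vertex -0.749 1.07 4.232
vertex 1.667 1.193 4.605
vertex 0.41 2.202 3.827
endloop
endfacet
facet normal -0.694 -0.678 0.242
outer loop
vertex 0.508 0.061 5.011
vertex -0.749 1.07 4.232
vertex 0.69 -0.482 4.013
endloop
endfacet
facet normal -0.158 0.473 0.867
outer loop
vertex 0.508 0.061 5.011
vertex 1.667 1.193 4.605
vertex -0.749 1.07 4.232
endloop
endfacet
facet normal 0.694 0.678 -0.242
outer loop
vertex 0.41 2.202 3.827
vertex 1.667 1.193 4.605
vertex 0.592 1.659 2.829
endloop
endfacet
facet normal 0.158 -0.472 -0.867
outer loop
vertex 1.849 0.65 3.608
vertex 0.69 -0.482 4.013
vertex 0.592 1.659 2.829
endloop
endfacet
facet normal 0.694 0.678 -0.242
outer loop
vertex 0.592 1.659 2.829
vertex 1.667 1.193 4.605
vertex 1.849 0.65 3.608
endloop
endfacet
facet normal 0.702 -0.564 0.435
outer loop
vertex 1.849 0.65 3.608
vertex 0.508 0.061 5.011
vertex 0.69 -0.482 4.013
endloop
endfacet
facet normal 0.703 -0.563 0.435
outer loop
vertex 1.667 1.193 4.605
vertex 0.508 0.061 5.011
vertex 1.849 0.65 3.608
endloop
endfacet
facet normal -0.649 -0.557 -0.518
outer loop
vertex -3.87 -2.298 -1.94
vertex -4.381 -1.708 -1.934
vertex -3.806 -1.935 -2.41
endloop
endfacet
facet normal 0.941 -0.317 -0.117
outer loop
vertex -3.87 -2.298 -1.94
vertex -3.806 -1.935 -2.41
vertex -3.219 -0.712 -1.006
endloop
endfacet
facet normal -0.649 -0.558 -0.518
outer loop
vertex -3.806 -1.935 -2.41
vertex -4.381 -1.708 -1.934
vertex -4.079 -1.44 -2.601
endloop
endfacet
facet normal 0.806 0.236 -0.542
outer loop
vertex -3.806 -1.935 -2.41
vertex -4.079 -1.44 -2.601
vertex -3.219 -0.712 -1.006
endloop
endfacet
facet normal -0.650 -0.557 -0.518
outer loop
vertex -4.079 -1.44 -2.601
vertex -4.381 -1.708 -1.934
vertex -4.529 -1.101 -2.401
endloop
endfacet
facet normal 0.342 0.771 -0.537
outer loop
vertex -4.079 -1.44 -2.601
vertex -4.529 -1.101 -2.401
vertex -3.219 -0.712 -1.006
endloop
endfacet
facet normal -0.648 -0.557 -0.519
outer loop
vertex -4.529 -1.101 -2.401
vertex -4.381 -1.708 -1.934
vertex -4.892 -1.119 -1.928
endloop
endfacet
facet normal -0.182 0.978 -0.102
outer loop
vertex -4.529 -1.101 -2.401
vertex -4.892 -1.119 -1.928
vertex -3.219 -0.712 -1.006
endloop
endfacet
facet normal -0.649 -0.558 -0.518
outer loop
vertex -4.892 -1.119 -1.928
vertex -4.381 -1.708 -1.934
vertex -4.956 -1.481 -1.458
endloop
endfacet
facet normal -0.456 0.734 0.503
outer loop
vertex -4.892 -1.119 -1.928
vertex -4.956 -1.481 -1.458
vertex -3.219 -0.712 -1.006
endloop
endfacet
facet normal -0.649 -0.557 -0.518
outer loop
vertex -4.956 -1.481 -1.458
vertex -4.381 -1.708 -1.934
vertex -4.683 -1.977 -1.267
endloop
endfacet
facet normal -0.322 0.181 0.929
outer loop
vertex -4.956 -1.481 -1.458
vertex -4.683 -1.977 -1.267
vertex -3.219 -0.712 -1.006
endloop
endfacet
facet normal -0.650 -0.556 -0.518
outer loop
vertex -4.683 -1.977 -1.267
vertex -4.381 -1.708 -1.934
vertex -4.234 -2.315 -1.467
endloop
endfacet
facet normal 0.143 -0.356 0.923
outer loop
vertex -4.683 -1.977 -1.267
vertex -4.234 -2.315 -1.467
vertex -3.219 -0.712 -1.006
endloop
endfacet
facet normal -0.649 -0.557 -0.519
outer loop
vertex -4.234 -2.315 -1.467
vertex -4.381 -1.708 -1.934
vertex -3.87 -2.298 -1.94
endloop
endfacet
facet normal 0.665 -0.562 0.492
outer loop
vertex -4.234 -2.315 -1.467
vertex -3.87 -2.298 -1.94
vertex -3.219 -0.712 -1.006
endloop
endfacet
facet normal -0.554 0.423 -0.717
outer loop
vertex -1.264 -2.773 -0.942
vertex -0.453 -1.226 -0.655
vertex -0.596 -3.002 -1.593
endloop
endfacet
facet normal -0.458 -0.874 -0.163
outer loop
vertex 0.073 -3.514 -0.725
vertex -1.264 -2.773 -0.942
vertex -0.596 -3.002 -1.593
endloop
endfacet
facet normal -0.554 0.423 -0.717
outer loop
vertex -0.596 -3.002 -1.593
vertex -0.453 -1.226 -0.655
vertex 0.215 -1.455 -1.306
endloop
endfacet
facet normal 0.696 -0.239 -0.677
outer loop
vertex 0.215 -1.455 -1.306
vertex 0.073 -3.514 -0.725
vertex -0.596 -3.002 -1.593
endloop
endfacet
facet normal -0.696 0.239 0.677
outer loop
vertex -1.264 -2.773 -0.942
vertex 0.216 -1.738 0.213
vertex -0.453 -1.226 -0.655
endloop
endfacet
facet normal -0.458 -0.874 -0.163
outer loop
vertex -0.595 -3.285 -0.074
vertex -1.264 -2.773 -0.942
vertex 0.073 -3.514 -0.725
endloop
endfacet
facet normal -0.696 0.239 0.677
outer loop
vertex -0.595 -3.285 -0.074
vertex 0.216 -1.738 0.213
vertex -1.264 -2.773 -0.942
endloop
endfacet
facet normal 0.458 0.874 0.163
outer loop
vertex -0.453 -1.226 -0.655
vertex 0.216 -1.738 0.213
vertex 0.215 -1.455 -1.306
endloop
endfacet
facet normal 0.696 -0.239 -0.677
outer loop
vertex 0.884 -1.967 -0.438
vertex 0.073 -3.514 -0.725
vertex 0.215 -1.455 -1.306
endloop
endfacet
facet normal 0.458 0.874 0.163
outer loop
vertex 0.215 -1.455 -1.306
vertex 0.216 -1.738 0.213
vertex 0.884 -1.967 -0.438
endloop
endfacet
facet normal 0.554 -0.423 0.717
outer loop
vertex 0.884 -1.967 -0.438
vertex -0.595 -3.285 -0.074
vertex 0.073 -3.514 -0.725
endloop
endfacet
facet normal 0.554 -0.423 0.717
outer loop
vertex 0.216 -1.738 0.213
vertex -0.595 -3.285 -0.074
vertex 0.884 -1.967 -0.438
endloop
endfacet

endsolid


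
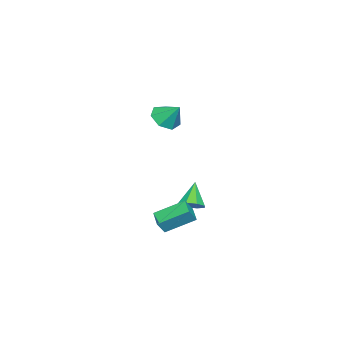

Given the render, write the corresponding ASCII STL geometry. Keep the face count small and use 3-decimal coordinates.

solid 
facet normal 0.607 0.143 -0.781
outer loop
vertex 0.098 -0.396 -2.899
vertex -0.331 -0.917 -3.328
vertex -0.359 -0.127 -3.205
endloop
endfacet
facet normal 0.008 0.757 0.653
outer loop
vertex 0.098 -0.396 -2.899
vertex -0.359 -0.127 -3.205
vertex -1.369 -1.163 -1.992
endloop
endfacet
facet normal 0.607 0.143 -0.782
outer loop
vertex -0.359 -0.127 -3.205
vertex -0.331 -0.917 -3.328
vertex -0.8 -0.322 -3.583
endloop
endfacet
facet normal -0.550 0.803 0.228
outer loop
vertex -0.359 -0.127 -3.205
vertex -0.8 -0.322 -3.583
vertex -1.369 -1.163 -1.992
endloop
endfacet
facet normal 0.608 0.145 -0.781
outer loop
vertex -0.8 -0.322 -3.583
vertex -0.331 -0.917 -3.328
vertex -0.965 -0.865 -3.812
endloop
endfacet
facet normal -0.927 0.345 -0.149
outer loop
vertex -0.8 -0.322 -3.583
vertex -0.965 -0.865 -3.812
vertex -1.369 -1.163 -1.992
endloop
endfacet
facet normal 0.608 0.143 -0.781
outer loop
vertex -0.965 -0.865 -3.812
vertex -0.331 -0.917 -3.328
vertex -0.759 -1.439 -3.757
endloop
endfacet
facet normal -0.901 -0.348 -0.257
outer loop
vertex -0.965 -0.865 -3.812
vertex -0.759 -1.439 -3.757
vertex -1.369 -1.163 -1.992
endloop
endfacet
facet normal 0.607 0.144 -0.781
outer loop
vertex -0.759 -1.439 -3.757
vertex -0.331 -0.917 -3.328
vertex -0.302 -1.707 -3.451
endloop
endfacet
facet normal -0.489 -0.872 -0.033
outer loop
vertex -0.759 -1.439 -3.757
vertex -0.302 -1.707 -3.451
vertex -1.369 -1.163 -1.992
endloop
endfacet
facet normal 0.607 0.144 -0.782
outer loop
vertex -0.302 -1.707 -3.451
vertex -0.331 -0.917 -3.328
vertex 0.139 -1.513 -3.073
endloop
endfacet
facet normal 0.068 -0.918 0.392
outer loop
vertex -0.302 -1.707 -3.451
vertex 0.139 -1.513 -3.073
vertex -1.369 -1.163 -1.992
endloop
endfacet
facet normal 0.607 0.145 -0.781
outer loop
vertex 0.139 -1.513 -3.073
vertex -0.331 -0.917 -3.328
vertex 0.304 -0.97 -2.844
endloop
endfacet
facet normal 0.445 -0.459 0.769
outer loop
vertex 0.139 -1.513 -3.073
vertex 0.304 -0.97 -2.844
vertex -1.369 -1.163 -1.992
endloop
endfacet
facet normal 0.607 0.143 -0.781
outer loop
vertex 0.304 -0.97 -2.844
vertex -0.331 -0.917 -3.328
vertex 0.098 -0.396 -2.899
endloop
endfacet
facet normal 0.420 0.235 0.877
outer loop
vertex 0.304 -0.97 -2.844
vertex 0.098 -0.396 -2.899
vertex -1.369 -1.163 -1.992
endloop
endfacet
facet normal -0.162 -0.667 -0.728
outer loop
vertex 0.457 -1.716 2.683
vertex 0.024 -2.306 3.32
vertex -0.374 -1.611 2.772
endloop
endfacet
facet normal 0.102 0.975 -0.198
outer loop
vertex 0.457 -1.716 2.683
vertex -0.374 -1.611 2.772
vertex 0.256 -1.354 4.36
endloop
endfacet
facet normal -0.162 -0.667 -0.728
outer loop
vertex -0.374 -1.611 2.772
vertex 0.024 -2.306 3.32
vertex -0.905 -2.03 3.274
endloop
endfacet
facet normal -0.563 0.822 0.090
outer loop
vertex -0.374 -1.611 2.772
vertex -0.905 -2.03 3.274
vertex 0.256 -1.354 4.36
endloop
endfacet
facet normal -0.162 -0.667 -0.728
outer loop
vertex -0.905 -2.03 3.274
vertex 0.024 -2.306 3.32
vertex -0.737 -2.656 3.81
endloop
endfacet
facet normal -0.740 0.312 0.596
outer loop
vertex -0.905 -2.03 3.274
vertex -0.737 -2.656 3.81
vertex 0.256 -1.354 4.36
endloop
endfacet
facet normal -0.163 -0.666 -0.728
outer loop
vertex -0.737 -2.656 3.81
vertex 0.024 -2.306 3.32
vertex 0.004 -3.02 3.977
endloop
endfacet
facet normal -0.296 -0.171 0.940
outer loop
vertex -0.737 -2.656 3.81
vertex 0.004 -3.02 3.977
vertex 0.256 -1.354 4.36
endloop
endfacet
facet normal -0.163 -0.666 -0.728
outer loop
vertex 0.004 -3.02 3.977
vertex 0.024 -2.306 3.32
vertex 0.76 -2.846 3.649
endloop
endfacet
facet normal 0.434 -0.264 0.861
outer loop
vertex 0.004 -3.02 3.977
vertex 0.76 -2.846 3.649
vertex 0.256 -1.354 4.36
endloop
endfacet
facet normal -0.163 -0.666 -0.728
outer loop
vertex 0.76 -2.846 3.649
vertex 0.024 -2.306 3.32
vertex 0.961 -2.266 3.073
endloop
endfacet
facet normal 0.902 0.104 0.420
outer loop
vertex 0.76 -2.846 3.649
vertex 0.961 -2.266 3.073
vertex 0.256 -1.354 4.36
endloop
endfacet
facet normal -0.163 -0.666 -0.728
outer loop
vertex 0.961 -2.266 3.073
vertex 0.024 -2.306 3.32
vertex 0.457 -1.716 2.683
endloop
endfacet
facet normal 0.754 0.655 -0.051
outer loop
vertex 0.961 -2.266 3.073
vertex 0.457 -1.716 2.683
vertex 0.256 -1.354 4.36
endloop
endfacet
facet normal -0.499 0.257 -0.828
outer loop
vertex -0.243 -0.804 -3.498
vertex 0.638 -0.161 -3.829
vertex 0.533 -2.357 -4.449
endloop
endfacet
facet normal -0.773 -0.564 0.290
outer loop
vertex 1.002 -2.599 -3.671
vertex -0.243 -0.804 -3.498
vertex 0.533 -2.357 -4.449
endloop
endfacet
facet normal -0.499 0.257 -0.828
outer loop
vertex 0.533 -2.357 -4.449
vertex 0.638 -0.161 -3.829
vertex 1.414 -1.714 -4.78
endloop
endfacet
facet normal 0.392 -0.785 -0.480
outer loop
vertex 1.414 -1.714 -4.78
vertex 1.002 -2.599 -3.671
vertex 0.533 -2.357 -4.449
endloop
endfacet
facet normal -0.392 0.785 0.480
outer loop
vertex -0.243 -0.804 -3.498
vertex 1.107 -0.403 -3.051
vertex 0.638 -0.161 -3.829
endloop
endfacet
facet normal -0.773 -0.564 0.290
outer loop
vertex 0.226 -1.046 -2.72
vertex -0.243 -0.804 -3.498
vertex 1.002 -2.599 -3.671
endloop
endfacet
facet normal -0.392 0.785 0.480
outer loop
vertex 0.226 -1.046 -2.72
vertex 1.107 -0.403 -3.051
vertex -0.243 -0.804 -3.498
endloop
endfacet
facet normal 0.773 0.564 -0.290
outer loop
vertex 0.638 -0.161 -3.829
vertex 1.107 -0.403 -3.051
vertex 1.414 -1.714 -4.78
endloop
endfacet
facet normal 0.392 -0.785 -0.480
outer loop
vertex 1.883 -1.956 -4.002
vertex 1.002 -2.599 -3.671
vertex 1.414 -1.714 -4.78
endloop
endfacet
facet normal 0.773 0.564 -0.290
outer loop
vertex 1.414 -1.714 -4.78
vertex 1.107 -0.403 -3.051
vertex 1.883 -1.956 -4.002
endloop
endfacet
facet normal 0.499 -0.257 0.828
outer loop
vertex 1.883 -1.956 -4.002
vertex 0.226 -1.046 -2.72
vertex 1.002 -2.599 -3.671
endloop
endfacet
facet normal 0.499 -0.257 0.828
outer loop
vertex 1.107 -0.403 -3.051
vertex 0.226 -1.046 -2.72
vertex 1.883 -1.956 -4.002
endloop
endfacet

endsolid


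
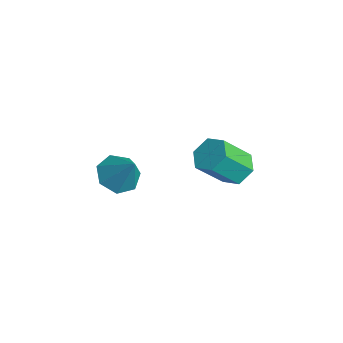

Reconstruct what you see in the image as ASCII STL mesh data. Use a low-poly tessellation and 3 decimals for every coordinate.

solid 
facet normal -0.032 0.667 -0.745
outer loop
vertex -1.003 0.409 -4.527
vertex -1.57 0.6 -4.332
vertex -1.051 0.876 -4.107
endloop
endfacet
facet normal 0.997 0.077 0.028
outer loop
vertex -1.003 0.409 -4.527
vertex -1.051 0.876 -4.107
vertex -0.962 -0.492 -3.522
endloop
endfacet
facet normal 0.997 0.077 0.028
outer loop
vertex -0.962 -0.492 -3.522
vertex -1.051 0.876 -4.107
vertex -1.01 -0.025 -3.102
endloop
endfacet
facet normal 0.029 -0.667 0.745
outer loop
vertex -0.962 -0.492 -3.522
vertex -1.01 -0.025 -3.102
vertex -1.53 -0.3 -3.328
endloop
endfacet
facet normal -0.032 0.667 -0.745
outer loop
vertex -1.051 0.876 -4.107
vertex -1.57 0.6 -4.332
vertex -1.619 1.067 -3.912
endloop
endfacet
facet normal 0.432 0.680 0.592
outer loop
vertex -1.051 0.876 -4.107
vertex -1.619 1.067 -3.912
vertex -1.01 -0.025 -3.102
endloop
endfacet
facet normal 0.432 0.680 0.592
outer loop
vertex -1.01 -0.025 -3.102
vertex -1.619 1.067 -3.912
vertex -1.578 0.166 -2.907
endloop
endfacet
facet normal 0.030 -0.668 0.743
outer loop
vertex -1.01 -0.025 -3.102
vertex -1.578 0.166 -2.907
vertex -1.53 -0.3 -3.328
endloop
endfacet
facet normal -0.029 0.667 -0.745
outer loop
vertex -1.619 1.067 -3.912
vertex -1.57 0.6 -4.332
vertex -2.138 0.792 -4.138
endloop
endfacet
facet normal -0.565 0.603 0.564
outer loop
vertex -1.619 1.067 -3.912
vertex -2.138 0.792 -4.138
vertex -1.578 0.166 -2.907
endloop
endfacet
facet normal -0.565 0.603 0.564
outer loop
vertex -1.578 0.166 -2.907
vertex -2.138 0.792 -4.138
vertex -2.097 -0.109 -3.133
endloop
endfacet
facet normal 0.030 -0.668 0.743
outer loop
vertex -1.578 0.166 -2.907
vertex -2.097 -0.109 -3.133
vertex -1.53 -0.3 -3.328
endloop
endfacet
facet normal -0.029 0.667 -0.745
outer loop
vertex -2.138 0.792 -4.138
vertex -1.57 0.6 -4.332
vertex -2.09 0.325 -4.558
endloop
endfacet
facet normal -0.997 -0.077 -0.028
outer loop
vertex -2.138 0.792 -4.138
vertex -2.09 0.325 -4.558
vertex -2.097 -0.109 -3.133
endloop
endfacet
facet normal -0.997 -0.077 -0.028
outer loop
vertex -2.097 -0.109 -3.133
vertex -2.09 0.325 -4.558
vertex -2.049 -0.576 -3.553
endloop
endfacet
facet normal 0.032 -0.667 0.745
outer loop
vertex -2.097 -0.109 -3.133
vertex -2.049 -0.576 -3.553
vertex -1.53 -0.3 -3.328
endloop
endfacet
facet normal -0.030 0.668 -0.743
outer loop
vertex -2.09 0.325 -4.558
vertex -1.57 0.6 -4.332
vertex -1.522 0.134 -4.753
endloop
endfacet
facet normal -0.432 -0.680 -0.592
outer loop
vertex -2.09 0.325 -4.558
vertex -1.522 0.134 -4.753
vertex -2.049 -0.576 -3.553
endloop
endfacet
facet normal -0.432 -0.680 -0.592
outer loop
vertex -2.049 -0.576 -3.553
vertex -1.522 0.134 -4.753
vertex -1.481 -0.767 -3.748
endloop
endfacet
facet normal 0.032 -0.667 0.745
outer loop
vertex -2.049 -0.576 -3.553
vertex -1.481 -0.767 -3.748
vertex -1.53 -0.3 -3.328
endloop
endfacet
facet normal -0.030 0.668 -0.743
outer loop
vertex -1.522 0.134 -4.753
vertex -1.57 0.6 -4.332
vertex -1.003 0.409 -4.527
endloop
endfacet
facet normal 0.565 -0.603 -0.564
outer loop
vertex -1.522 0.134 -4.753
vertex -1.003 0.409 -4.527
vertex -1.481 -0.767 -3.748
endloop
endfacet
facet normal 0.565 -0.603 -0.564
outer loop
vertex -1.481 -0.767 -3.748
vertex -1.003 0.409 -4.527
vertex -0.962 -0.492 -3.522
endloop
endfacet
facet normal 0.029 -0.667 0.745
outer loop
vertex -1.481 -0.767 -3.748
vertex -0.962 -0.492 -3.522
vertex -1.53 -0.3 -3.328
endloop
endfacet
facet normal -0.577 -0.204 -0.791
outer loop
vertex -1.179 -2.74 -3.769
vertex -1.63 -3.061 -3.357
vertex -1.613 -2.396 -3.541
endloop
endfacet
facet normal 0.602 0.796 -0.056
outer loop
vertex -1.179 -2.74 -3.769
vertex -1.613 -2.396 -3.541
vertex -0.95 -2.819 -2.423
endloop
endfacet
facet normal -0.576 -0.204 -0.791
outer loop
vertex -1.613 -2.396 -3.541
vertex -1.63 -3.061 -3.357
vertex -2.06 -2.553 -3.175
endloop
endfacet
facet normal -0.026 0.930 0.367
outer loop
vertex -1.613 -2.396 -3.541
vertex -2.06 -2.553 -3.175
vertex -0.95 -2.819 -2.423
endloop
endfacet
facet normal -0.577 -0.205 -0.790
outer loop
vertex -2.06 -2.553 -3.175
vertex -1.63 -3.061 -3.357
vertex -2.183 -3.092 -2.945
endloop
endfacet
facet normal -0.431 0.436 0.790
outer loop
vertex -2.06 -2.553 -3.175
vertex -2.183 -3.092 -2.945
vertex -0.95 -2.819 -2.423
endloop
endfacet
facet normal -0.577 -0.205 -0.790
outer loop
vertex -2.183 -3.092 -2.945
vertex -1.63 -3.061 -3.357
vertex -1.89 -3.608 -3.025
endloop
endfacet
facet normal -0.310 -0.315 0.897
outer loop
vertex -2.183 -3.092 -2.945
vertex -1.89 -3.608 -3.025
vertex -0.95 -2.819 -2.423
endloop
endfacet
facet normal -0.577 -0.205 -0.790
outer loop
vertex -1.89 -3.608 -3.025
vertex -1.63 -3.061 -3.357
vertex -1.401 -3.712 -3.355
endloop
endfacet
facet normal 0.247 -0.757 0.605
outer loop
vertex -1.89 -3.608 -3.025
vertex -1.401 -3.712 -3.355
vertex -0.95 -2.819 -2.423
endloop
endfacet
facet normal -0.577 -0.205 -0.790
outer loop
vertex -1.401 -3.712 -3.355
vertex -1.63 -3.061 -3.357
vertex -1.085 -3.326 -3.686
endloop
endfacet
facet normal 0.820 -0.556 0.135
outer loop
vertex -1.401 -3.712 -3.355
vertex -1.085 -3.326 -3.686
vertex -0.95 -2.819 -2.423
endloop
endfacet
facet normal -0.577 -0.205 -0.791
outer loop
vertex -1.085 -3.326 -3.686
vertex -1.63 -3.061 -3.357
vertex -1.179 -2.74 -3.769
endloop
endfacet
facet normal 0.978 0.134 -0.159
outer loop
vertex -1.085 -3.326 -3.686
vertex -1.179 -2.74 -3.769
vertex -0.95 -2.819 -2.423
endloop
endfacet

endsolid


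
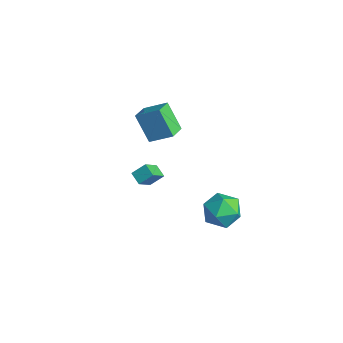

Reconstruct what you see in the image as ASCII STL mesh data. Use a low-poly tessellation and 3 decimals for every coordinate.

solid 
facet normal -0.915 -0.040 0.402
outer loop
vertex -1.928 -1.535 -0.924
vertex -1.671 -0.774 -0.263
vertex -2.385 -0.561 -1.867
endloop
endfacet
facet normal -0.247 -0.731 -0.636
outer loop
vertex -1.589 -0.526 -2.217
vertex -1.928 -1.535 -0.924
vertex -2.385 -0.561 -1.867
endloop
endfacet
facet normal -0.915 -0.040 0.402
outer loop
vertex -2.385 -0.561 -1.867
vertex -1.671 -0.774 -0.263
vertex -2.128 0.2 -1.206
endloop
endfacet
facet normal -0.320 0.681 -0.659
outer loop
vertex -2.128 0.2 -1.206
vertex -1.589 -0.526 -2.217
vertex -2.385 -0.561 -1.867
endloop
endfacet
facet normal 0.320 -0.681 0.659
outer loop
vertex -1.928 -1.535 -0.924
vertex -0.875 -0.739 -0.613
vertex -1.671 -0.774 -0.263
endloop
endfacet
facet normal -0.247 -0.731 -0.636
outer loop
vertex -1.132 -1.5 -1.274
vertex -1.928 -1.535 -0.924
vertex -1.589 -0.526 -2.217
endloop
endfacet
facet normal 0.320 -0.681 0.659
outer loop
vertex -1.132 -1.5 -1.274
vertex -0.875 -0.739 -0.613
vertex -1.928 -1.535 -0.924
endloop
endfacet
facet normal 0.247 0.731 0.636
outer loop
vertex -1.671 -0.774 -0.263
vertex -0.875 -0.739 -0.613
vertex -2.128 0.2 -1.206
endloop
endfacet
facet normal -0.320 0.681 -0.659
outer loop
vertex -1.332 0.235 -1.556
vertex -1.589 -0.526 -2.217
vertex -2.128 0.2 -1.206
endloop
endfacet
facet normal 0.247 0.731 0.636
outer loop
vertex -2.128 0.2 -1.206
vertex -0.875 -0.739 -0.613
vertex -1.332 0.235 -1.556
endloop
endfacet
facet normal 0.915 0.040 -0.402
outer loop
vertex -1.332 0.235 -1.556
vertex -1.132 -1.5 -1.274
vertex -1.589 -0.526 -2.217
endloop
endfacet
facet normal 0.915 0.040 -0.402
outer loop
vertex -0.875 -0.739 -0.613
vertex -1.132 -1.5 -1.274
vertex -1.332 0.235 -1.556
endloop
endfacet
facet normal -0.068 0.983 -0.171
outer loop
vertex 4.019 2.0 -1.559
vertex 2.798 1.941 -1.415
vertex 3.522 2.16 -0.445
endloop
endfacet
facet normal 0.557 0.820 0.131
outer loop
vertex 4.019 2.0 -1.559
vertex 3.522 2.16 -0.445
vertex 4.543 1.487 -0.572
endloop
endfacet
facet normal 0.890 0.350 -0.291
outer loop
vertex 4.019 2.0 -1.559
vertex 4.543 1.487 -0.572
vertex 4.451 0.85 -1.621
endloop
endfacet
facet normal 0.471 0.223 -0.854
outer loop
vertex 4.019 2.0 -1.559
vertex 4.451 0.85 -1.621
vertex 3.373 1.131 -2.142
endloop
endfacet
facet normal -0.122 0.614 -0.780
outer loop
vertex 4.019 2.0 -1.559
vertex 3.373 1.131 -2.142
vertex 2.798 1.941 -1.415
endloop
endfacet
facet normal 0.424 0.501 0.755
outer loop
vertex 4.543 1.487 -0.572
vertex 3.522 2.16 -0.445
vertex 3.647 1.109 0.182
endloop
endfacet
facet normal -0.588 0.764 0.266
outer loop
vertex 3.522 2.16 -0.445
vertex 2.798 1.941 -1.415
vertex 2.569 1.39 -0.339
endloop
endfacet
facet normal -0.675 0.166 -0.719
outer loop
vertex 2.798 1.941 -1.415
vertex 3.373 1.131 -2.142
vertex 2.477 0.753 -1.388
endloop
endfacet
facet normal 0.283 -0.466 -0.838
outer loop
vertex 3.373 1.131 -2.142
vertex 4.451 0.85 -1.621
vertex 3.498 0.08 -1.515
endloop
endfacet
facet normal 0.963 -0.259 0.073
outer loop
vertex 4.451 0.85 -1.621
vertex 4.543 1.487 -0.572
vertex 4.222 0.299 -0.545
endloop
endfacet
facet normal -0.471 -0.223 0.854
outer loop
vertex 3.001 0.24 -0.401
vertex 3.647 1.109 0.182
vertex 2.569 1.39 -0.339
endloop
endfacet
facet normal -0.890 -0.350 0.291
outer loop
vertex 3.001 0.24 -0.401
vertex 2.569 1.39 -0.339
vertex 2.477 0.753 -1.388
endloop
endfacet
facet normal -0.557 -0.820 -0.131
outer loop
vertex 3.001 0.24 -0.401
vertex 2.477 0.753 -1.388
vertex 3.498 0.08 -1.515
endloop
endfacet
facet normal 0.068 -0.983 0.171
outer loop
vertex 3.001 0.24 -0.401
vertex 3.498 0.08 -1.515
vertex 4.222 0.299 -0.545
endloop
endfacet
facet normal 0.122 -0.614 0.780
outer loop
vertex 3.001 0.24 -0.401
vertex 4.222 0.299 -0.545
vertex 3.647 1.109 0.182
endloop
endfacet
facet normal -0.283 0.466 0.838
outer loop
vertex 2.569 1.39 -0.339
vertex 3.647 1.109 0.182
vertex 3.522 2.16 -0.445
endloop
endfacet
facet normal -0.963 0.259 -0.073
outer loop
vertex 2.477 0.753 -1.388
vertex 2.569 1.39 -0.339
vertex 2.798 1.941 -1.415
endloop
endfacet
facet normal -0.424 -0.501 -0.755
outer loop
vertex 3.498 0.08 -1.515
vertex 2.477 0.753 -1.388
vertex 3.373 1.131 -2.142
endloop
endfacet
facet normal 0.588 -0.764 -0.266
outer loop
vertex 4.222 0.299 -0.545
vertex 3.498 0.08 -1.515
vertex 4.451 0.85 -1.621
endloop
endfacet
facet normal 0.675 -0.166 0.719
outer loop
vertex 3.647 1.109 0.182
vertex 4.222 0.299 -0.545
vertex 4.543 1.487 -0.572
endloop
endfacet
facet normal -0.547 -0.142 0.825
outer loop
vertex -3.084 0.926 2.766
vertex -3.817 1.887 2.445
vertex -4.058 -0.091 1.945
endloop
endfacet
facet normal 0.586 -0.769 0.257
outer loop
vertex -2.963 0.193 0.295
vertex -3.084 0.926 2.766
vertex -4.058 -0.091 1.945
endloop
endfacet
facet normal -0.548 -0.142 0.825
outer loop
vertex -4.058 -0.091 1.945
vertex -3.817 1.887 2.445
vertex -4.79 0.87 1.624
endloop
endfacet
facet normal -0.598 -0.624 -0.504
outer loop
vertex -4.79 0.87 1.624
vertex -2.963 0.193 0.295
vertex -4.058 -0.091 1.945
endloop
endfacet
facet normal 0.597 0.624 0.504
outer loop
vertex -3.084 0.926 2.766
vertex -2.722 2.171 0.795
vertex -3.817 1.887 2.445
endloop
endfacet
facet normal 0.586 -0.768 0.257
outer loop
vertex -1.99 1.21 1.116
vertex -3.084 0.926 2.766
vertex -2.963 0.193 0.295
endloop
endfacet
facet normal 0.598 0.624 0.504
outer loop
vertex -1.99 1.21 1.116
vertex -2.722 2.171 0.795
vertex -3.084 0.926 2.766
endloop
endfacet
facet normal -0.586 0.768 -0.257
outer loop
vertex -3.817 1.887 2.445
vertex -2.722 2.171 0.795
vertex -4.79 0.87 1.624
endloop
endfacet
facet normal -0.598 -0.624 -0.504
outer loop
vertex -3.696 1.154 -0.026
vertex -2.963 0.193 0.295
vertex -4.79 0.87 1.624
endloop
endfacet
facet normal -0.586 0.768 -0.256
outer loop
vertex -4.79 0.87 1.624
vertex -2.722 2.171 0.795
vertex -3.696 1.154 -0.026
endloop
endfacet
facet normal 0.547 0.142 -0.825
outer loop
vertex -3.696 1.154 -0.026
vertex -1.99 1.21 1.116
vertex -2.963 0.193 0.295
endloop
endfacet
facet normal 0.547 0.142 -0.825
outer loop
vertex -2.722 2.171 0.795
vertex -1.99 1.21 1.116
vertex -3.696 1.154 -0.026
endloop
endfacet

endsolid


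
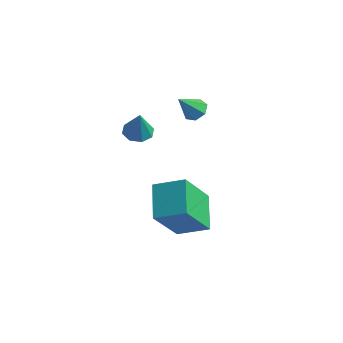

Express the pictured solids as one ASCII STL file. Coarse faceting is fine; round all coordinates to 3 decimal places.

solid 
facet normal -0.255 0.205 -0.945
outer loop
vertex -0.836 -1.982 1.938
vertex -1.298 -1.654 2.134
vertex -0.723 -1.542 2.003
endloop
endfacet
facet normal 0.958 -0.263 0.117
outer loop
vertex -0.836 -1.982 1.938
vertex -0.723 -1.542 2.003
vertex -0.982 -1.906 3.306
endloop
endfacet
facet normal -0.255 0.203 -0.946
outer loop
vertex -0.723 -1.542 2.003
vertex -1.298 -1.654 2.134
vertex -0.948 -1.167 2.144
endloop
endfacet
facet normal 0.865 0.411 0.287
outer loop
vertex -0.723 -1.542 2.003
vertex -0.948 -1.167 2.144
vertex -0.982 -1.906 3.306
endloop
endfacet
facet normal -0.255 0.203 -0.945
outer loop
vertex -0.948 -1.167 2.144
vertex -1.298 -1.654 2.134
vertex -1.377 -1.077 2.279
endloop
endfacet
facet normal 0.328 0.793 0.514
outer loop
vertex -0.948 -1.167 2.144
vertex -1.377 -1.077 2.279
vertex -0.982 -1.906 3.306
endloop
endfacet
facet normal -0.256 0.202 -0.945
outer loop
vertex -1.377 -1.077 2.279
vertex -1.298 -1.654 2.134
vertex -1.761 -1.325 2.33
endloop
endfacet
facet normal -0.340 0.664 0.666
outer loop
vertex -1.377 -1.077 2.279
vertex -1.761 -1.325 2.33
vertex -0.982 -1.906 3.306
endloop
endfacet
facet normal -0.255 0.204 -0.945
outer loop
vertex -1.761 -1.325 2.33
vertex -1.298 -1.654 2.134
vertex -1.873 -1.766 2.265
endloop
endfacet
facet normal -0.750 0.094 0.655
outer loop
vertex -1.761 -1.325 2.33
vertex -1.873 -1.766 2.265
vertex -0.982 -1.906 3.306
endloop
endfacet
facet normal -0.255 0.203 -0.945
outer loop
vertex -1.873 -1.766 2.265
vertex -1.298 -1.654 2.134
vertex -1.649 -2.141 2.124
endloop
endfacet
facet normal -0.658 -0.576 0.486
outer loop
vertex -1.873 -1.766 2.265
vertex -1.649 -2.141 2.124
vertex -0.982 -1.906 3.306
endloop
endfacet
facet normal -0.256 0.204 -0.945
outer loop
vertex -1.649 -2.141 2.124
vertex -1.298 -1.654 2.134
vertex -1.219 -2.231 1.988
endloop
endfacet
facet normal -0.119 -0.959 0.258
outer loop
vertex -1.649 -2.141 2.124
vertex -1.219 -2.231 1.988
vertex -0.982 -1.906 3.306
endloop
endfacet
facet normal -0.256 0.204 -0.945
outer loop
vertex -1.219 -2.231 1.988
vertex -1.298 -1.654 2.134
vertex -0.836 -1.982 1.938
endloop
endfacet
facet normal 0.552 -0.827 0.105
outer loop
vertex -1.219 -2.231 1.988
vertex -0.836 -1.982 1.938
vertex -0.982 -1.906 3.306
endloop
endfacet
facet normal 0.202 0.612 -0.764
outer loop
vertex 0.017 0.645 2.399
vertex -0.511 0.732 2.329
vertex -0.163 1.004 2.639
endloop
endfacet
facet normal 0.756 -0.057 0.652
outer loop
vertex 0.017 0.645 2.399
vertex -0.163 1.004 2.639
vertex -0.749 0.008 3.231
endloop
endfacet
facet normal 0.201 0.613 -0.764
outer loop
vertex -0.163 1.004 2.639
vertex -0.511 0.732 2.329
vertex -0.606 1.158 2.646
endloop
endfacet
facet normal 0.164 0.431 0.887
outer loop
vertex -0.163 1.004 2.639
vertex -0.606 1.158 2.646
vertex -0.749 0.008 3.231
endloop
endfacet
facet normal 0.200 0.613 -0.764
outer loop
vertex -0.606 1.158 2.646
vertex -0.511 0.732 2.329
vertex -0.977 0.991 2.415
endloop
endfacet
facet normal -0.608 0.419 0.674
outer loop
vertex -0.606 1.158 2.646
vertex -0.977 0.991 2.415
vertex -0.749 0.008 3.231
endloop
endfacet
facet normal 0.201 0.614 -0.763
outer loop
vertex -0.977 0.991 2.415
vertex -0.511 0.732 2.329
vertex -0.998 0.629 2.118
endloop
endfacet
facet normal -0.981 -0.085 0.172
outer loop
vertex -0.977 0.991 2.415
vertex -0.998 0.629 2.118
vertex -0.749 0.008 3.231
endloop
endfacet
facet normal 0.202 0.612 -0.764
outer loop
vertex -0.998 0.629 2.118
vertex -0.511 0.732 2.329
vertex -0.652 0.344 1.981
endloop
endfacet
facet normal -0.672 -0.700 -0.240
outer loop
vertex -0.998 0.629 2.118
vertex -0.652 0.344 1.981
vertex -0.749 0.008 3.231
endloop
endfacet
facet normal 0.202 0.612 -0.764
outer loop
vertex -0.652 0.344 1.981
vertex -0.511 0.732 2.329
vertex -0.2 0.351 2.106
endloop
endfacet
facet normal 0.085 -0.964 -0.253
outer loop
vertex -0.652 0.344 1.981
vertex -0.2 0.351 2.106
vertex -0.749 0.008 3.231
endloop
endfacet
facet normal 0.202 0.612 -0.764
outer loop
vertex -0.2 0.351 2.106
vertex -0.511 0.732 2.329
vertex 0.017 0.645 2.399
endloop
endfacet
facet normal 0.721 -0.677 0.145
outer loop
vertex -0.2 0.351 2.106
vertex 0.017 0.645 2.399
vertex -0.749 0.008 3.231
endloop
endfacet
facet normal -0.823 -0.436 -0.365
outer loop
vertex 0.413 -2.886 -1.185
vertex -0.501 -1.811 -0.409
vertex 0.486 -1.588 -2.897
endloop
endfacet
facet normal 0.567 -0.668 -0.482
outer loop
vertex 1.581 -1.009 -2.411
vertex 0.413 -2.886 -1.185
vertex 0.486 -1.588 -2.897
endloop
endfacet
facet normal -0.823 -0.435 -0.365
outer loop
vertex 0.486 -1.588 -2.897
vertex -0.501 -1.811 -0.409
vertex -0.427 -0.513 -2.121
endloop
endfacet
facet normal 0.034 0.604 -0.796
outer loop
vertex -0.427 -0.513 -2.121
vertex 1.581 -1.009 -2.411
vertex 0.486 -1.588 -2.897
endloop
endfacet
facet normal -0.034 -0.604 0.796
outer loop
vertex 0.413 -2.886 -1.185
vertex 0.594 -1.232 0.077
vertex -0.501 -1.811 -0.409
endloop
endfacet
facet normal 0.567 -0.668 -0.482
outer loop
vertex 1.507 -2.307 -0.699
vertex 0.413 -2.886 -1.185
vertex 1.581 -1.009 -2.411
endloop
endfacet
facet normal -0.034 -0.604 0.796
outer loop
vertex 1.507 -2.307 -0.699
vertex 0.594 -1.232 0.077
vertex 0.413 -2.886 -1.185
endloop
endfacet
facet normal -0.567 0.668 0.482
outer loop
vertex -0.501 -1.811 -0.409
vertex 0.594 -1.232 0.077
vertex -0.427 -0.513 -2.121
endloop
endfacet
facet normal 0.034 0.604 -0.796
outer loop
vertex 0.667 0.066 -1.635
vertex 1.581 -1.009 -2.411
vertex -0.427 -0.513 -2.121
endloop
endfacet
facet normal -0.567 0.668 0.482
outer loop
vertex -0.427 -0.513 -2.121
vertex 0.594 -1.232 0.077
vertex 0.667 0.066 -1.635
endloop
endfacet
facet normal 0.823 0.435 0.366
outer loop
vertex 0.667 0.066 -1.635
vertex 1.507 -2.307 -0.699
vertex 1.581 -1.009 -2.411
endloop
endfacet
facet normal 0.823 0.435 0.365
outer loop
vertex 0.594 -1.232 0.077
vertex 1.507 -2.307 -0.699
vertex 0.667 0.066 -1.635
endloop
endfacet

endsolid
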